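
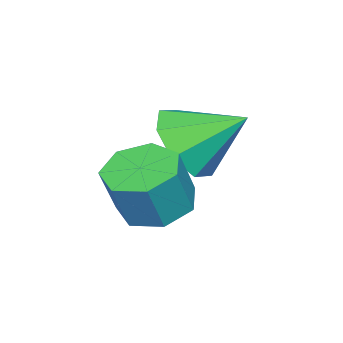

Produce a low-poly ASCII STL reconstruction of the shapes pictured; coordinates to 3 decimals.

solid 
facet normal 0.221 -0.792 -0.569
outer loop
vertex -3.121 1.456 -1.329
vertex -3.808 0.86 -0.766
vertex -3.877 1.47 -1.643
endloop
endfacet
facet normal 0.154 0.931 -0.330
outer loop
vertex -3.121 1.456 -1.329
vertex -3.877 1.47 -1.643
vertex -4.172 2.16 0.166
endloop
endfacet
facet normal 0.222 -0.792 -0.568
outer loop
vertex -3.877 1.47 -1.643
vertex -3.808 0.86 -0.766
vertex -4.593 1.126 -1.443
endloop
endfacet
facet normal -0.485 0.788 -0.380
outer loop
vertex -3.877 1.47 -1.643
vertex -4.593 1.126 -1.443
vertex -4.172 2.16 0.166
endloop
endfacet
facet normal 0.221 -0.793 -0.568
outer loop
vertex -4.593 1.126 -1.443
vertex -3.808 0.86 -0.766
vertex -4.85 0.627 -0.847
endloop
endfacet
facet normal -0.905 0.424 -0.035
outer loop
vertex -4.593 1.126 -1.443
vertex -4.85 0.627 -0.847
vertex -4.172 2.16 0.166
endloop
endfacet
facet normal 0.221 -0.792 -0.568
outer loop
vertex -4.85 0.627 -0.847
vertex -3.808 0.86 -0.766
vertex -4.496 0.264 -0.203
endloop
endfacet
facet normal -0.863 0.050 0.502
outer loop
vertex -4.85 0.627 -0.847
vertex -4.496 0.264 -0.203
vertex -4.172 2.16 0.166
endloop
endfacet
facet normal 0.222 -0.793 -0.568
outer loop
vertex -4.496 0.264 -0.203
vertex -3.808 0.86 -0.766
vertex -3.74 0.251 0.111
endloop
endfacet
facet normal -0.383 -0.113 0.917
outer loop
vertex -4.496 0.264 -0.203
vertex -3.74 0.251 0.111
vertex -4.172 2.16 0.166
endloop
endfacet
facet normal 0.221 -0.793 -0.568
outer loop
vertex -3.74 0.251 0.111
vertex -3.808 0.86 -0.766
vertex -3.024 0.594 -0.089
endloop
endfacet
facet normal 0.256 0.030 0.966
outer loop
vertex -3.74 0.251 0.111
vertex -3.024 0.594 -0.089
vertex -4.172 2.16 0.166
endloop
endfacet
facet normal 0.222 -0.793 -0.568
outer loop
vertex -3.024 0.594 -0.089
vertex -3.808 0.86 -0.766
vertex -2.767 1.093 -0.685
endloop
endfacet
facet normal 0.676 0.395 0.622
outer loop
vertex -3.024 0.594 -0.089
vertex -2.767 1.093 -0.685
vertex -4.172 2.16 0.166
endloop
endfacet
facet normal 0.222 -0.792 -0.568
outer loop
vertex -2.767 1.093 -0.685
vertex -3.808 0.86 -0.766
vertex -3.121 1.456 -1.329
endloop
endfacet
facet normal 0.635 0.768 0.084
outer loop
vertex -2.767 1.093 -0.685
vertex -3.121 1.456 -1.329
vertex -4.172 2.16 0.166
endloop
endfacet
facet normal -0.376 0.075 -0.923
outer loop
vertex -1.824 0.614 -2.392
vertex -2.629 0.822 -2.047
vertex -1.957 1.375 -2.276
endloop
endfacet
facet normal 0.911 0.213 -0.353
outer loop
vertex -1.824 0.614 -2.392
vertex -1.957 1.375 -2.276
vertex -1.306 0.51 -1.117
endloop
endfacet
facet normal 0.911 0.212 -0.354
outer loop
vertex -1.306 0.51 -1.117
vertex -1.957 1.375 -2.276
vertex -1.438 1.271 -1.001
endloop
endfacet
facet normal 0.375 -0.076 0.924
outer loop
vertex -1.306 0.51 -1.117
vertex -1.438 1.271 -1.001
vertex -2.111 0.718 -0.773
endloop
endfacet
facet normal -0.376 0.075 -0.924
outer loop
vertex -1.957 1.375 -2.276
vertex -2.629 0.822 -2.047
vertex -2.596 1.719 -1.988
endloop
endfacet
facet normal 0.435 0.895 -0.104
outer loop
vertex -1.957 1.375 -2.276
vertex -2.596 1.719 -1.988
vertex -1.438 1.271 -1.001
endloop
endfacet
facet normal 0.435 0.895 -0.104
outer loop
vertex -1.438 1.271 -1.001
vertex -2.596 1.719 -1.988
vertex -2.077 1.615 -0.713
endloop
endfacet
facet normal 0.375 -0.076 0.924
outer loop
vertex -1.438 1.271 -1.001
vertex -2.077 1.615 -0.713
vertex -2.111 0.718 -0.773
endloop
endfacet
facet normal -0.377 0.075 -0.923
outer loop
vertex -2.596 1.719 -1.988
vertex -2.629 0.822 -2.047
vertex -3.26 1.388 -1.744
endloop
endfacet
facet normal -0.368 0.903 0.223
outer loop
vertex -2.596 1.719 -1.988
vertex -3.26 1.388 -1.744
vertex -2.077 1.615 -0.713
endloop
endfacet
facet normal -0.368 0.903 0.224
outer loop
vertex -2.077 1.615 -0.713
vertex -3.26 1.388 -1.744
vertex -2.741 1.284 -0.47
endloop
endfacet
facet normal 0.376 -0.076 0.924
outer loop
vertex -2.077 1.615 -0.713
vertex -2.741 1.284 -0.47
vertex -2.111 0.718 -0.773
endloop
endfacet
facet normal -0.376 0.076 -0.924
outer loop
vertex -3.26 1.388 -1.744
vertex -2.629 0.822 -2.047
vertex -3.449 0.631 -1.729
endloop
endfacet
facet normal -0.894 0.231 0.383
outer loop
vertex -3.26 1.388 -1.744
vertex -3.449 0.631 -1.729
vertex -2.741 1.284 -0.47
endloop
endfacet
facet normal -0.894 0.231 0.383
outer loop
vertex -2.741 1.284 -0.47
vertex -3.449 0.631 -1.729
vertex -2.93 0.527 -0.455
endloop
endfacet
facet normal 0.376 -0.076 0.923
outer loop
vertex -2.741 1.284 -0.47
vertex -2.93 0.527 -0.455
vertex -2.111 0.718 -0.773
endloop
endfacet
facet normal -0.376 0.076 -0.923
outer loop
vertex -3.449 0.631 -1.729
vertex -2.629 0.822 -2.047
vertex -3.021 0.017 -1.954
endloop
endfacet
facet normal -0.747 -0.614 0.254
outer loop
vertex -3.449 0.631 -1.729
vertex -3.021 0.017 -1.954
vertex -2.93 0.527 -0.455
endloop
endfacet
facet normal -0.747 -0.614 0.254
outer loop
vertex -2.93 0.527 -0.455
vertex -3.021 0.017 -1.954
vertex -2.502 -0.087 -0.679
endloop
endfacet
facet normal 0.376 -0.075 0.924
outer loop
vertex -2.93 0.527 -0.455
vertex -2.502 -0.087 -0.679
vertex -2.111 0.718 -0.773
endloop
endfacet
facet normal -0.376 0.076 -0.923
outer loop
vertex -3.021 0.017 -1.954
vertex -2.629 0.822 -2.047
vertex -2.298 0.01 -2.249
endloop
endfacet
facet normal -0.037 -0.997 -0.066
outer loop
vertex -3.021 0.017 -1.954
vertex -2.298 0.01 -2.249
vertex -2.502 -0.087 -0.679
endloop
endfacet
facet normal -0.037 -0.997 -0.066
outer loop
vertex -2.502 -0.087 -0.679
vertex -2.298 0.01 -2.249
vertex -1.779 -0.094 -0.974
endloop
endfacet
facet normal 0.376 -0.075 0.924
outer loop
vertex -2.502 -0.087 -0.679
vertex -1.779 -0.094 -0.974
vertex -2.111 0.718 -0.773
endloop
endfacet
facet normal -0.376 0.076 -0.923
outer loop
vertex -2.298 0.01 -2.249
vertex -2.629 0.822 -2.047
vertex -1.824 0.614 -2.392
endloop
endfacet
facet normal 0.700 -0.629 -0.336
outer loop
vertex -2.298 0.01 -2.249
vertex -1.824 0.614 -2.392
vertex -1.779 -0.094 -0.974
endloop
endfacet
facet normal 0.701 -0.629 -0.336
outer loop
vertex -1.779 -0.094 -0.974
vertex -1.824 0.614 -2.392
vertex -1.306 0.51 -1.117
endloop
endfacet
facet normal 0.375 -0.075 0.924
outer loop
vertex -1.779 -0.094 -0.974
vertex -1.306 0.51 -1.117
vertex -2.111 0.718 -0.773
endloop
endfacet

endsolid


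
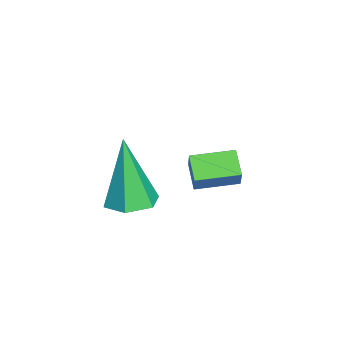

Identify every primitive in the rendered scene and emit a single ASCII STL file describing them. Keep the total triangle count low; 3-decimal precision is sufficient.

solid 
facet normal -0.523 -0.072 -0.849
outer loop
vertex -3.648 -1.979 -1.693
vertex -3.969 -0.743 -1.6
vertex -2.931 -1.758 -2.153
endloop
endfacet
facet normal 0.251 -0.965 -0.072
outer loop
vertex -2.491 -1.697 -1.44
vertex -3.648 -1.979 -1.693
vertex -2.931 -1.758 -2.153
endloop
endfacet
facet normal -0.523 -0.072 -0.849
outer loop
vertex -2.931 -1.758 -2.153
vertex -3.969 -0.743 -1.6
vertex -3.252 -0.522 -2.06
endloop
endfacet
facet normal 0.814 0.251 -0.524
outer loop
vertex -3.252 -0.522 -2.06
vertex -2.491 -1.697 -1.44
vertex -2.931 -1.758 -2.153
endloop
endfacet
facet normal -0.814 -0.251 0.524
outer loop
vertex -3.648 -1.979 -1.693
vertex -3.529 -0.682 -0.887
vertex -3.969 -0.743 -1.6
endloop
endfacet
facet normal 0.251 -0.965 -0.072
outer loop
vertex -3.208 -1.918 -0.98
vertex -3.648 -1.979 -1.693
vertex -2.491 -1.697 -1.44
endloop
endfacet
facet normal -0.814 -0.251 0.524
outer loop
vertex -3.208 -1.918 -0.98
vertex -3.529 -0.682 -0.887
vertex -3.648 -1.979 -1.693
endloop
endfacet
facet normal -0.251 0.965 0.072
outer loop
vertex -3.969 -0.743 -1.6
vertex -3.529 -0.682 -0.887
vertex -3.252 -0.522 -2.06
endloop
endfacet
facet normal 0.814 0.251 -0.524
outer loop
vertex -2.812 -0.461 -1.347
vertex -2.491 -1.697 -1.44
vertex -3.252 -0.522 -2.06
endloop
endfacet
facet normal -0.251 0.965 0.072
outer loop
vertex -3.252 -0.522 -2.06
vertex -3.529 -0.682 -0.887
vertex -2.812 -0.461 -1.347
endloop
endfacet
facet normal 0.523 0.072 0.849
outer loop
vertex -2.812 -0.461 -1.347
vertex -3.208 -1.918 -0.98
vertex -2.491 -1.697 -1.44
endloop
endfacet
facet normal 0.523 0.072 0.849
outer loop
vertex -3.529 -0.682 -0.887
vertex -3.208 -1.918 -0.98
vertex -2.812 -0.461 -1.347
endloop
endfacet
facet normal 0.192 0.112 -0.975
outer loop
vertex 0.083 -2.508 -0.544
vertex -0.322 -3.109 -0.693
vertex -0.642 -2.441 -0.679
endloop
endfacet
facet normal 0.010 0.917 0.399
outer loop
vertex 0.083 -2.508 -0.544
vertex -0.642 -2.441 -0.679
vertex -0.738 -3.351 1.413
endloop
endfacet
facet normal 0.192 0.112 -0.975
outer loop
vertex -0.642 -2.441 -0.679
vertex -0.322 -3.109 -0.693
vertex -1.047 -3.043 -0.828
endloop
endfacet
facet normal -0.836 0.516 0.186
outer loop
vertex -0.642 -2.441 -0.679
vertex -1.047 -3.043 -0.828
vertex -0.738 -3.351 1.413
endloop
endfacet
facet normal 0.192 0.112 -0.975
outer loop
vertex -1.047 -3.043 -0.828
vertex -0.322 -3.109 -0.693
vertex -0.727 -3.71 -0.842
endloop
endfacet
facet normal -0.899 -0.433 0.065
outer loop
vertex -1.047 -3.043 -0.828
vertex -0.727 -3.71 -0.842
vertex -0.738 -3.351 1.413
endloop
endfacet
facet normal 0.192 0.112 -0.975
outer loop
vertex -0.727 -3.71 -0.842
vertex -0.322 -3.109 -0.693
vertex -0.003 -3.776 -0.707
endloop
endfacet
facet normal -0.118 -0.981 0.156
outer loop
vertex -0.727 -3.71 -0.842
vertex -0.003 -3.776 -0.707
vertex -0.738 -3.351 1.413
endloop
endfacet
facet normal 0.193 0.113 -0.975
outer loop
vertex -0.003 -3.776 -0.707
vertex -0.322 -3.109 -0.693
vertex 0.402 -3.175 -0.557
endloop
endfacet
facet normal 0.726 -0.581 0.368
outer loop
vertex -0.003 -3.776 -0.707
vertex 0.402 -3.175 -0.557
vertex -0.738 -3.351 1.413
endloop
endfacet
facet normal 0.193 0.111 -0.975
outer loop
vertex 0.402 -3.175 -0.557
vertex -0.322 -3.109 -0.693
vertex 0.083 -2.508 -0.544
endloop
endfacet
facet normal 0.790 0.368 0.490
outer loop
vertex 0.402 -3.175 -0.557
vertex 0.083 -2.508 -0.544
vertex -0.738 -3.351 1.413
endloop
endfacet

endsolid


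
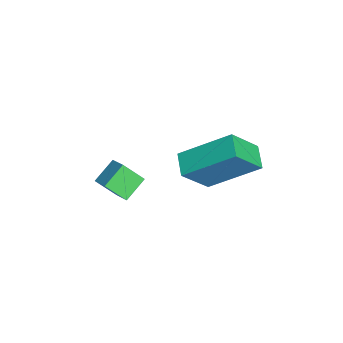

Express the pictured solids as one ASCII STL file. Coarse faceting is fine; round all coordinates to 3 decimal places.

solid 
facet normal -0.939 -0.128 0.319
outer loop
vertex -0.335 2.445 2.023
vertex -0.862 3.344 0.835
vertex -0.521 0.675 0.765
endloop
endfacet
facet normal 0.333 -0.569 0.752
outer loop
vertex 0.362 0.796 0.465
vertex -0.335 2.445 2.023
vertex -0.521 0.675 0.765
endloop
endfacet
facet normal -0.939 -0.128 0.319
outer loop
vertex -0.521 0.675 0.765
vertex -0.862 3.344 0.835
vertex -1.048 1.574 -0.423
endloop
endfacet
facet normal -0.085 -0.812 -0.577
outer loop
vertex -1.048 1.574 -0.423
vertex 0.362 0.796 0.465
vertex -0.521 0.675 0.765
endloop
endfacet
facet normal 0.085 0.812 0.577
outer loop
vertex -0.335 2.445 2.023
vertex 0.021 3.465 0.535
vertex -0.862 3.344 0.835
endloop
endfacet
facet normal 0.333 -0.569 0.752
outer loop
vertex 0.548 2.566 1.723
vertex -0.335 2.445 2.023
vertex 0.362 0.796 0.465
endloop
endfacet
facet normal 0.085 0.812 0.577
outer loop
vertex 0.548 2.566 1.723
vertex 0.021 3.465 0.535
vertex -0.335 2.445 2.023
endloop
endfacet
facet normal -0.333 0.569 -0.752
outer loop
vertex -0.862 3.344 0.835
vertex 0.021 3.465 0.535
vertex -1.048 1.574 -0.423
endloop
endfacet
facet normal -0.085 -0.812 -0.577
outer loop
vertex -0.165 1.695 -0.723
vertex 0.362 0.796 0.465
vertex -1.048 1.574 -0.423
endloop
endfacet
facet normal -0.333 0.569 -0.752
outer loop
vertex -1.048 1.574 -0.423
vertex 0.021 3.465 0.535
vertex -0.165 1.695 -0.723
endloop
endfacet
facet normal 0.939 0.128 -0.319
outer loop
vertex -0.165 1.695 -0.723
vertex 0.548 2.566 1.723
vertex 0.362 0.796 0.465
endloop
endfacet
facet normal 0.939 0.128 -0.319
outer loop
vertex 0.021 3.465 0.535
vertex 0.548 2.566 1.723
vertex -0.165 1.695 -0.723
endloop
endfacet
facet normal -0.772 -0.404 -0.490
outer loop
vertex -3.218 -1.595 -2.365
vertex -3.136 -0.847 -3.112
vertex -2.55 -2.212 -2.909
endloop
endfacet
facet normal -0.079 -0.706 0.704
outer loop
vertex -1.824 -1.833 -2.448
vertex -3.218 -1.595 -2.365
vertex -2.55 -2.212 -2.909
endloop
endfacet
facet normal -0.773 -0.404 -0.489
outer loop
vertex -2.55 -2.212 -2.909
vertex -3.136 -0.847 -3.112
vertex -2.468 -1.465 -3.656
endloop
endfacet
facet normal 0.630 -0.583 -0.513
outer loop
vertex -2.468 -1.465 -3.656
vertex -1.824 -1.833 -2.448
vertex -2.55 -2.212 -2.909
endloop
endfacet
facet normal -0.630 0.582 0.514
outer loop
vertex -3.218 -1.595 -2.365
vertex -2.41 -0.468 -2.651
vertex -3.136 -0.847 -3.112
endloop
endfacet
facet normal -0.078 -0.705 0.705
outer loop
vertex -2.492 -1.215 -1.904
vertex -3.218 -1.595 -2.365
vertex -1.824 -1.833 -2.448
endloop
endfacet
facet normal -0.631 0.582 0.513
outer loop
vertex -2.492 -1.215 -1.904
vertex -2.41 -0.468 -2.651
vertex -3.218 -1.595 -2.365
endloop
endfacet
facet normal 0.079 0.705 -0.704
outer loop
vertex -3.136 -0.847 -3.112
vertex -2.41 -0.468 -2.651
vertex -2.468 -1.465 -3.656
endloop
endfacet
facet normal 0.631 -0.582 -0.513
outer loop
vertex -1.742 -1.085 -3.195
vertex -1.824 -1.833 -2.448
vertex -2.468 -1.465 -3.656
endloop
endfacet
facet normal 0.078 0.706 -0.704
outer loop
vertex -2.468 -1.465 -3.656
vertex -2.41 -0.468 -2.651
vertex -1.742 -1.085 -3.195
endloop
endfacet
facet normal 0.773 0.404 0.490
outer loop
vertex -1.742 -1.085 -3.195
vertex -2.492 -1.215 -1.904
vertex -1.824 -1.833 -2.448
endloop
endfacet
facet normal 0.772 0.405 0.489
outer loop
vertex -2.41 -0.468 -2.651
vertex -2.492 -1.215 -1.904
vertex -1.742 -1.085 -3.195
endloop
endfacet

endsolid


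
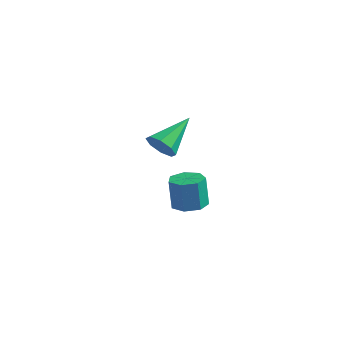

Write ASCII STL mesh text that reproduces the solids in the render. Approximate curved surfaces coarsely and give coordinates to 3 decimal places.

solid 
facet normal 0.166 -0.093 -0.982
outer loop
vertex 2.866 0.667 -3.11
vertex 2.142 0.971 -3.261
vertex 2.839 1.357 -3.18
endloop
endfacet
facet normal 0.985 0.055 0.161
outer loop
vertex 2.866 0.667 -3.11
vertex 2.839 1.357 -3.18
vertex 2.622 0.805 -1.667
endloop
endfacet
facet normal 0.985 0.056 0.162
outer loop
vertex 2.622 0.805 -1.667
vertex 2.839 1.357 -3.18
vertex 2.594 1.495 -1.737
endloop
endfacet
facet normal -0.167 0.093 0.982
outer loop
vertex 2.622 0.805 -1.667
vertex 2.594 1.495 -1.737
vertex 1.898 1.109 -1.819
endloop
endfacet
facet normal 0.166 -0.094 -0.982
outer loop
vertex 2.839 1.357 -3.18
vertex 2.142 0.971 -3.261
vertex 2.286 1.756 -3.312
endloop
endfacet
facet normal 0.582 0.813 0.021
outer loop
vertex 2.839 1.357 -3.18
vertex 2.286 1.756 -3.312
vertex 2.594 1.495 -1.737
endloop
endfacet
facet normal 0.582 0.813 0.021
outer loop
vertex 2.594 1.495 -1.737
vertex 2.286 1.756 -3.312
vertex 2.042 1.894 -1.869
endloop
endfacet
facet normal -0.167 0.093 0.981
outer loop
vertex 2.594 1.495 -1.737
vertex 2.042 1.894 -1.869
vertex 1.898 1.109 -1.819
endloop
endfacet
facet normal 0.167 -0.094 -0.981
outer loop
vertex 2.286 1.756 -3.312
vertex 2.142 0.971 -3.261
vertex 1.626 1.565 -3.406
endloop
endfacet
facet normal -0.258 0.957 -0.135
outer loop
vertex 2.286 1.756 -3.312
vertex 1.626 1.565 -3.406
vertex 2.042 1.894 -1.869
endloop
endfacet
facet normal -0.257 0.957 -0.135
outer loop
vertex 2.042 1.894 -1.869
vertex 1.626 1.565 -3.406
vertex 1.381 1.703 -1.963
endloop
endfacet
facet normal -0.166 0.093 0.982
outer loop
vertex 2.042 1.894 -1.869
vertex 1.381 1.703 -1.963
vertex 1.898 1.109 -1.819
endloop
endfacet
facet normal 0.167 -0.094 -0.981
outer loop
vertex 1.626 1.565 -3.406
vertex 2.142 0.971 -3.261
vertex 1.354 0.926 -3.391
endloop
endfacet
facet normal -0.905 0.381 -0.190
outer loop
vertex 1.626 1.565 -3.406
vertex 1.354 0.926 -3.391
vertex 1.381 1.703 -1.963
endloop
endfacet
facet normal -0.905 0.381 -0.190
outer loop
vertex 1.381 1.703 -1.963
vertex 1.354 0.926 -3.391
vertex 1.109 1.064 -1.948
endloop
endfacet
facet normal -0.166 0.094 0.982
outer loop
vertex 1.381 1.703 -1.963
vertex 1.109 1.064 -1.948
vertex 1.898 1.109 -1.819
endloop
endfacet
facet normal 0.167 -0.094 -0.981
outer loop
vertex 1.354 0.926 -3.391
vertex 2.142 0.971 -3.261
vertex 1.676 0.321 -3.278
endloop
endfacet
facet normal -0.870 -0.482 -0.102
outer loop
vertex 1.354 0.926 -3.391
vertex 1.676 0.321 -3.278
vertex 1.109 1.064 -1.948
endloop
endfacet
facet normal -0.870 -0.482 -0.102
outer loop
vertex 1.109 1.064 -1.948
vertex 1.676 0.321 -3.278
vertex 1.431 0.459 -1.835
endloop
endfacet
facet normal -0.166 0.095 0.982
outer loop
vertex 1.109 1.064 -1.948
vertex 1.431 0.459 -1.835
vertex 1.898 1.109 -1.819
endloop
endfacet
facet normal 0.166 -0.094 -0.982
outer loop
vertex 1.676 0.321 -3.278
vertex 2.142 0.971 -3.261
vertex 2.349 0.206 -3.153
endloop
endfacet
facet normal -0.180 -0.982 0.063
outer loop
vertex 1.676 0.321 -3.278
vertex 2.349 0.206 -3.153
vertex 1.431 0.459 -1.835
endloop
endfacet
facet normal -0.180 -0.982 0.063
outer loop
vertex 1.431 0.459 -1.835
vertex 2.349 0.206 -3.153
vertex 2.104 0.344 -1.71
endloop
endfacet
facet normal -0.166 0.095 0.982
outer loop
vertex 1.431 0.459 -1.835
vertex 2.104 0.344 -1.71
vertex 1.898 1.109 -1.819
endloop
endfacet
facet normal 0.165 -0.094 -0.982
outer loop
vertex 2.349 0.206 -3.153
vertex 2.142 0.971 -3.261
vertex 2.866 0.667 -3.11
endloop
endfacet
facet normal 0.646 -0.742 0.181
outer loop
vertex 2.349 0.206 -3.153
vertex 2.866 0.667 -3.11
vertex 2.104 0.344 -1.71
endloop
endfacet
facet normal 0.646 -0.742 0.180
outer loop
vertex 2.104 0.344 -1.71
vertex 2.866 0.667 -3.11
vertex 2.622 0.805 -1.667
endloop
endfacet
facet normal -0.166 0.095 0.982
outer loop
vertex 2.104 0.344 -1.71
vertex 2.622 0.805 -1.667
vertex 1.898 1.109 -1.819
endloop
endfacet
facet normal -0.135 -0.883 -0.450
outer loop
vertex 3.179 -2.777 3.101
vertex 2.962 -2.434 2.494
vertex 3.603 -2.666 2.756
endloop
endfacet
facet normal 0.644 -0.105 0.758
outer loop
vertex 3.179 -2.777 3.101
vertex 3.603 -2.666 2.756
vertex 3.218 -0.766 3.346
endloop
endfacet
facet normal -0.135 -0.883 -0.450
outer loop
vertex 3.603 -2.666 2.756
vertex 2.962 -2.434 2.494
vertex 3.653 -2.419 2.257
endloop
endfacet
facet normal 0.975 0.145 0.169
outer loop
vertex 3.603 -2.666 2.756
vertex 3.653 -2.419 2.257
vertex 3.218 -0.766 3.346
endloop
endfacet
facet normal -0.135 -0.883 -0.450
outer loop
vertex 3.653 -2.419 2.257
vertex 2.962 -2.434 2.494
vertex 3.298 -2.181 1.897
endloop
endfacet
facet normal 0.762 0.484 -0.431
outer loop
vertex 3.653 -2.419 2.257
vertex 3.298 -2.181 1.897
vertex 3.218 -0.766 3.346
endloop
endfacet
facet normal -0.136 -0.882 -0.450
outer loop
vertex 3.298 -2.181 1.897
vertex 2.962 -2.434 2.494
vertex 2.746 -2.091 1.887
endloop
endfacet
facet normal 0.129 0.713 -0.689
outer loop
vertex 3.298 -2.181 1.897
vertex 2.746 -2.091 1.887
vertex 3.218 -0.766 3.346
endloop
endfacet
facet normal -0.136 -0.882 -0.450
outer loop
vertex 2.746 -2.091 1.887
vertex 2.962 -2.434 2.494
vertex 2.321 -2.202 2.233
endloop
endfacet
facet normal -0.553 0.698 -0.455
outer loop
vertex 2.746 -2.091 1.887
vertex 2.321 -2.202 2.233
vertex 3.218 -0.766 3.346
endloop
endfacet
facet normal -0.136 -0.882 -0.450
outer loop
vertex 2.321 -2.202 2.233
vertex 2.962 -2.434 2.494
vertex 2.272 -2.449 2.732
endloop
endfacet
facet normal -0.884 0.448 0.135
outer loop
vertex 2.321 -2.202 2.233
vertex 2.272 -2.449 2.732
vertex 3.218 -0.766 3.346
endloop
endfacet
facet normal -0.136 -0.882 -0.450
outer loop
vertex 2.272 -2.449 2.732
vertex 2.962 -2.434 2.494
vertex 2.627 -2.687 3.091
endloop
endfacet
facet normal -0.670 0.109 0.734
outer loop
vertex 2.272 -2.449 2.732
vertex 2.627 -2.687 3.091
vertex 3.218 -0.766 3.346
endloop
endfacet
facet normal -0.136 -0.883 -0.450
outer loop
vertex 2.627 -2.687 3.091
vertex 2.962 -2.434 2.494
vertex 3.179 -2.777 3.101
endloop
endfacet
facet normal -0.038 -0.120 0.992
outer loop
vertex 2.627 -2.687 3.091
vertex 3.179 -2.777 3.101
vertex 3.218 -0.766 3.346
endloop
endfacet

endsolid


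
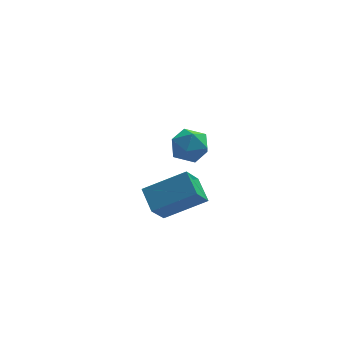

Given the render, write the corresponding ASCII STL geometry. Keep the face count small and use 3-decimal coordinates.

solid 
facet normal -0.732 0.539 0.416
outer loop
vertex -1.427 2.271 -0.703
vertex -1.515 1.572 0.049
vertex -0.868 2.367 0.157
endloop
endfacet
facet normal -0.272 0.960 0.069
outer loop
vertex -1.427 2.271 -0.703
vertex -0.868 2.367 0.157
vertex -0.438 2.555 -0.761
endloop
endfacet
facet normal -0.251 0.750 -0.612
outer loop
vertex -1.427 2.271 -0.703
vertex -0.438 2.555 -0.761
vertex -0.82 1.876 -1.436
endloop
endfacet
facet normal -0.699 0.200 -0.687
outer loop
vertex -1.427 2.271 -0.703
vertex -0.82 1.876 -1.436
vertex -1.485 1.269 -0.936
endloop
endfacet
facet normal -0.996 0.070 -0.052
outer loop
vertex -1.427 2.271 -0.703
vertex -1.485 1.269 -0.936
vertex -1.515 1.572 0.049
endloop
endfacet
facet normal 0.376 0.857 0.352
outer loop
vertex -0.438 2.555 -0.761
vertex -0.868 2.367 0.157
vertex 0.085 2.031 -0.044
endloop
endfacet
facet normal -0.369 0.177 0.912
outer loop
vertex -0.868 2.367 0.157
vertex -1.515 1.572 0.049
vertex -0.58 1.424 0.456
endloop
endfacet
facet normal -0.797 -0.583 0.155
outer loop
vertex -1.515 1.572 0.049
vertex -1.485 1.269 -0.936
vertex -0.962 0.745 -0.219
endloop
endfacet
facet normal -0.316 -0.373 -0.873
outer loop
vertex -1.485 1.269 -0.936
vertex -0.82 1.876 -1.436
vertex -0.532 0.933 -1.137
endloop
endfacet
facet normal 0.409 0.517 -0.752
outer loop
vertex -0.82 1.876 -1.436
vertex -0.438 2.555 -0.761
vertex 0.115 1.728 -1.029
endloop
endfacet
facet normal 0.699 -0.200 0.687
outer loop
vertex 0.027 1.029 -0.277
vertex 0.085 2.031 -0.044
vertex -0.58 1.424 0.456
endloop
endfacet
facet normal 0.251 -0.750 0.612
outer loop
vertex 0.027 1.029 -0.277
vertex -0.58 1.424 0.456
vertex -0.962 0.745 -0.219
endloop
endfacet
facet normal 0.272 -0.960 -0.069
outer loop
vertex 0.027 1.029 -0.277
vertex -0.962 0.745 -0.219
vertex -0.532 0.933 -1.137
endloop
endfacet
facet normal 0.732 -0.539 -0.416
outer loop
vertex 0.027 1.029 -0.277
vertex -0.532 0.933 -1.137
vertex 0.115 1.728 -1.029
endloop
endfacet
facet normal 0.996 -0.070 0.052
outer loop
vertex 0.027 1.029 -0.277
vertex 0.115 1.728 -1.029
vertex 0.085 2.031 -0.044
endloop
endfacet
facet normal 0.316 0.373 0.873
outer loop
vertex -0.58 1.424 0.456
vertex 0.085 2.031 -0.044
vertex -0.868 2.367 0.157
endloop
endfacet
facet normal -0.409 -0.517 0.752
outer loop
vertex -0.962 0.745 -0.219
vertex -0.58 1.424 0.456
vertex -1.515 1.572 0.049
endloop
endfacet
facet normal -0.376 -0.857 -0.352
outer loop
vertex -0.532 0.933 -1.137
vertex -0.962 0.745 -0.219
vertex -1.485 1.269 -0.936
endloop
endfacet
facet normal 0.369 -0.177 -0.912
outer loop
vertex 0.115 1.728 -1.029
vertex -0.532 0.933 -1.137
vertex -0.82 1.876 -1.436
endloop
endfacet
facet normal 0.797 0.583 -0.155
outer loop
vertex 0.085 2.031 -0.044
vertex 0.115 1.728 -1.029
vertex -0.438 2.555 -0.761
endloop
endfacet
facet normal -0.885 0.011 -0.466
outer loop
vertex -3.326 -3.626 0.698
vertex -2.737 -2.847 -0.4
vertex -3.016 -4.728 0.083
endloop
endfacet
facet normal -0.401 -0.530 0.747
outer loop
vertex -1.123 -4.753 1.08
vertex -3.326 -3.626 0.698
vertex -3.016 -4.728 0.083
endloop
endfacet
facet normal -0.885 0.012 -0.466
outer loop
vertex -3.016 -4.728 0.083
vertex -2.737 -2.847 -0.4
vertex -2.427 -3.949 -1.016
endloop
endfacet
facet normal 0.238 -0.848 -0.473
outer loop
vertex -2.427 -3.949 -1.016
vertex -1.123 -4.753 1.08
vertex -3.016 -4.728 0.083
endloop
endfacet
facet normal -0.238 0.848 0.474
outer loop
vertex -3.326 -3.626 0.698
vertex -0.844 -2.872 0.597
vertex -2.737 -2.847 -0.4
endloop
endfacet
facet normal -0.401 -0.530 0.747
outer loop
vertex -1.433 -3.651 1.696
vertex -3.326 -3.626 0.698
vertex -1.123 -4.753 1.08
endloop
endfacet
facet normal -0.238 0.848 0.473
outer loop
vertex -1.433 -3.651 1.696
vertex -0.844 -2.872 0.597
vertex -3.326 -3.626 0.698
endloop
endfacet
facet normal 0.401 0.530 -0.747
outer loop
vertex -2.737 -2.847 -0.4
vertex -0.844 -2.872 0.597
vertex -2.427 -3.949 -1.016
endloop
endfacet
facet normal 0.238 -0.848 -0.474
outer loop
vertex -0.534 -3.974 -0.018
vertex -1.123 -4.753 1.08
vertex -2.427 -3.949 -1.016
endloop
endfacet
facet normal 0.401 0.530 -0.747
outer loop
vertex -2.427 -3.949 -1.016
vertex -0.844 -2.872 0.597
vertex -0.534 -3.974 -0.018
endloop
endfacet
facet normal 0.885 -0.012 0.466
outer loop
vertex -0.534 -3.974 -0.018
vertex -1.433 -3.651 1.696
vertex -1.123 -4.753 1.08
endloop
endfacet
facet normal 0.885 -0.011 0.466
outer loop
vertex -0.844 -2.872 0.597
vertex -1.433 -3.651 1.696
vertex -0.534 -3.974 -0.018
endloop
endfacet

endsolid


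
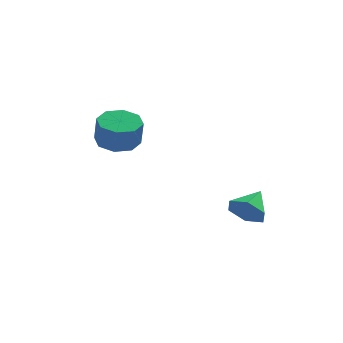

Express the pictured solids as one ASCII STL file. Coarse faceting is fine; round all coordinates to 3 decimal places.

solid 
facet normal -0.477 -0.771 -0.421
outer loop
vertex 3.71 -1.441 -3.356
vertex 3.187 -1.359 -2.913
vertex 3.182 -1.026 -3.518
endloop
endfacet
facet normal 0.612 0.562 -0.557
outer loop
vertex 3.71 -1.441 -3.356
vertex 3.182 -1.026 -3.518
vertex 3.693 -0.541 -2.467
endloop
endfacet
facet normal -0.477 -0.772 -0.421
outer loop
vertex 3.182 -1.026 -3.518
vertex 3.187 -1.359 -2.913
vertex 2.66 -0.945 -3.075
endloop
endfacet
facet normal -0.155 0.924 -0.351
outer loop
vertex 3.182 -1.026 -3.518
vertex 2.66 -0.945 -3.075
vertex 3.693 -0.541 -2.467
endloop
endfacet
facet normal -0.477 -0.772 -0.420
outer loop
vertex 2.66 -0.945 -3.075
vertex 3.187 -1.359 -2.913
vertex 2.664 -1.277 -2.47
endloop
endfacet
facet normal -0.531 0.741 0.410
outer loop
vertex 2.66 -0.945 -3.075
vertex 2.664 -1.277 -2.47
vertex 3.693 -0.541 -2.467
endloop
endfacet
facet normal -0.477 -0.771 -0.421
outer loop
vertex 2.664 -1.277 -2.47
vertex 3.187 -1.359 -2.913
vertex 3.192 -1.692 -2.308
endloop
endfacet
facet normal -0.143 0.196 0.970
outer loop
vertex 2.664 -1.277 -2.47
vertex 3.192 -1.692 -2.308
vertex 3.693 -0.541 -2.467
endloop
endfacet
facet normal -0.476 -0.772 -0.421
outer loop
vertex 3.192 -1.692 -2.308
vertex 3.187 -1.359 -2.913
vertex 3.715 -1.773 -2.751
endloop
endfacet
facet normal 0.622 -0.165 0.765
outer loop
vertex 3.192 -1.692 -2.308
vertex 3.715 -1.773 -2.751
vertex 3.693 -0.541 -2.467
endloop
endfacet
facet normal -0.477 -0.772 -0.420
outer loop
vertex 3.715 -1.773 -2.751
vertex 3.187 -1.359 -2.913
vertex 3.71 -1.441 -3.356
endloop
endfacet
facet normal 1.000 0.018 0.001
outer loop
vertex 3.715 -1.773 -2.751
vertex 3.71 -1.441 -3.356
vertex 3.693 -0.541 -2.467
endloop
endfacet
facet normal -0.084 0.198 -0.977
outer loop
vertex -0.302 2.221 -2.006
vertex -0.762 2.83 -1.843
vertex 0.006 2.727 -1.93
endloop
endfacet
facet normal 0.853 -0.493 -0.172
outer loop
vertex -0.302 2.221 -2.006
vertex 0.006 2.727 -1.93
vertex -0.218 2.021 -1.019
endloop
endfacet
facet normal 0.853 -0.493 -0.172
outer loop
vertex -0.218 2.021 -1.019
vertex 0.006 2.727 -1.93
vertex 0.09 2.527 -0.943
endloop
endfacet
facet normal 0.083 -0.197 0.977
outer loop
vertex -0.218 2.021 -1.019
vertex 0.09 2.527 -0.943
vertex -0.678 2.63 -0.857
endloop
endfacet
facet normal -0.084 0.198 -0.977
outer loop
vertex 0.006 2.727 -1.93
vertex -0.762 2.83 -1.843
vertex -0.135 3.293 -1.803
endloop
endfacet
facet normal 0.968 0.248 -0.032
outer loop
vertex 0.006 2.727 -1.93
vertex -0.135 3.293 -1.803
vertex 0.09 2.527 -0.943
endloop
endfacet
facet normal 0.968 0.248 -0.032
outer loop
vertex 0.09 2.527 -0.943
vertex -0.135 3.293 -1.803
vertex -0.051 3.093 -0.816
endloop
endfacet
facet normal 0.083 -0.199 0.977
outer loop
vertex 0.09 2.527 -0.943
vertex -0.051 3.093 -0.816
vertex -0.678 2.63 -0.857
endloop
endfacet
facet normal -0.083 0.197 -0.977
outer loop
vertex -0.135 3.293 -1.803
vertex -0.762 2.83 -1.843
vertex -0.644 3.588 -1.7
endloop
endfacet
facet normal 0.517 0.847 0.128
outer loop
vertex -0.135 3.293 -1.803
vertex -0.644 3.588 -1.7
vertex -0.051 3.093 -0.816
endloop
endfacet
facet normal 0.517 0.847 0.128
outer loop
vertex -0.051 3.093 -0.816
vertex -0.644 3.588 -1.7
vertex -0.56 3.388 -0.713
endloop
endfacet
facet normal 0.083 -0.198 0.977
outer loop
vertex -0.051 3.093 -0.816
vertex -0.56 3.388 -0.713
vertex -0.678 2.63 -0.857
endloop
endfacet
facet normal -0.083 0.197 -0.977
outer loop
vertex -0.644 3.588 -1.7
vertex -0.762 2.83 -1.843
vertex -1.222 3.439 -1.681
endloop
endfacet
facet normal -0.237 0.948 0.212
outer loop
vertex -0.644 3.588 -1.7
vertex -1.222 3.439 -1.681
vertex -0.56 3.388 -0.713
endloop
endfacet
facet normal -0.237 0.948 0.212
outer loop
vertex -0.56 3.388 -0.713
vertex -1.222 3.439 -1.681
vertex -1.138 3.239 -0.694
endloop
endfacet
facet normal 0.083 -0.198 0.977
outer loop
vertex -0.56 3.388 -0.713
vertex -1.138 3.239 -0.694
vertex -0.678 2.63 -0.857
endloop
endfacet
facet normal -0.083 0.197 -0.977
outer loop
vertex -1.222 3.439 -1.681
vertex -0.762 2.83 -1.843
vertex -1.53 2.933 -1.757
endloop
endfacet
facet normal -0.853 0.493 0.172
outer loop
vertex -1.222 3.439 -1.681
vertex -1.53 2.933 -1.757
vertex -1.138 3.239 -0.694
endloop
endfacet
facet normal -0.853 0.493 0.172
outer loop
vertex -1.138 3.239 -0.694
vertex -1.53 2.933 -1.757
vertex -1.446 2.733 -0.77
endloop
endfacet
facet normal 0.084 -0.198 0.977
outer loop
vertex -1.138 3.239 -0.694
vertex -1.446 2.733 -0.77
vertex -0.678 2.63 -0.857
endloop
endfacet
facet normal -0.083 0.199 -0.977
outer loop
vertex -1.53 2.933 -1.757
vertex -0.762 2.83 -1.843
vertex -1.389 2.367 -1.884
endloop
endfacet
facet normal -0.968 -0.248 0.032
outer loop
vertex -1.53 2.933 -1.757
vertex -1.389 2.367 -1.884
vertex -1.446 2.733 -0.77
endloop
endfacet
facet normal -0.968 -0.248 0.032
outer loop
vertex -1.446 2.733 -0.77
vertex -1.389 2.367 -1.884
vertex -1.305 2.167 -0.897
endloop
endfacet
facet normal 0.084 -0.198 0.977
outer loop
vertex -1.446 2.733 -0.77
vertex -1.305 2.167 -0.897
vertex -0.678 2.63 -0.857
endloop
endfacet
facet normal -0.083 0.198 -0.977
outer loop
vertex -1.389 2.367 -1.884
vertex -0.762 2.83 -1.843
vertex -0.88 2.072 -1.987
endloop
endfacet
facet normal -0.517 -0.847 -0.128
outer loop
vertex -1.389 2.367 -1.884
vertex -0.88 2.072 -1.987
vertex -1.305 2.167 -0.897
endloop
endfacet
facet normal -0.517 -0.847 -0.128
outer loop
vertex -1.305 2.167 -0.897
vertex -0.88 2.072 -1.987
vertex -0.796 1.872 -1.0
endloop
endfacet
facet normal 0.083 -0.197 0.977
outer loop
vertex -1.305 2.167 -0.897
vertex -0.796 1.872 -1.0
vertex -0.678 2.63 -0.857
endloop
endfacet
facet normal -0.083 0.198 -0.977
outer loop
vertex -0.88 2.072 -1.987
vertex -0.762 2.83 -1.843
vertex -0.302 2.221 -2.006
endloop
endfacet
facet normal 0.237 -0.948 -0.212
outer loop
vertex -0.88 2.072 -1.987
vertex -0.302 2.221 -2.006
vertex -0.796 1.872 -1.0
endloop
endfacet
facet normal 0.237 -0.948 -0.212
outer loop
vertex -0.796 1.872 -1.0
vertex -0.302 2.221 -2.006
vertex -0.218 2.021 -1.019
endloop
endfacet
facet normal 0.083 -0.197 0.977
outer loop
vertex -0.796 1.872 -1.0
vertex -0.218 2.021 -1.019
vertex -0.678 2.63 -0.857
endloop
endfacet

endsolid


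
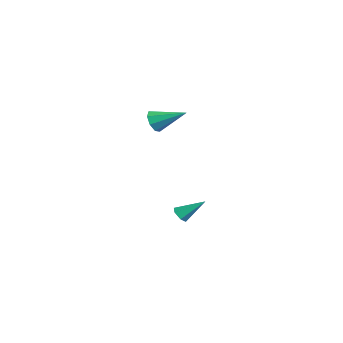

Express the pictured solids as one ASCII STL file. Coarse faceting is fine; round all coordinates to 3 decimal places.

solid 
facet normal -0.395 -0.824 -0.406
outer loop
vertex -0.935 1.783 3.173
vertex -1.436 1.82 3.585
vertex -1.311 2.053 2.991
endloop
endfacet
facet normal 0.626 0.434 -0.648
outer loop
vertex -0.935 1.783 3.173
vertex -1.311 2.053 2.991
vertex -0.784 3.18 4.255
endloop
endfacet
facet normal -0.394 -0.825 -0.406
outer loop
vertex -1.311 2.053 2.991
vertex -1.436 1.82 3.585
vertex -1.761 2.186 3.157
endloop
endfacet
facet normal -0.022 0.751 -0.660
outer loop
vertex -1.311 2.053 2.991
vertex -1.761 2.186 3.157
vertex -0.784 3.18 4.255
endloop
endfacet
facet normal -0.395 -0.825 -0.405
outer loop
vertex -1.761 2.186 3.157
vertex -1.436 1.82 3.585
vertex -2.02 2.105 3.574
endloop
endfacet
facet normal -0.576 0.792 -0.204
outer loop
vertex -1.761 2.186 3.157
vertex -2.02 2.105 3.574
vertex -0.784 3.18 4.255
endloop
endfacet
facet normal -0.395 -0.824 -0.406
outer loop
vertex -2.02 2.105 3.574
vertex -1.436 1.82 3.585
vertex -1.937 1.857 3.997
endloop
endfacet
facet normal -0.714 0.534 0.453
outer loop
vertex -2.02 2.105 3.574
vertex -1.937 1.857 3.997
vertex -0.784 3.18 4.255
endloop
endfacet
facet normal -0.395 -0.824 -0.406
outer loop
vertex -1.937 1.857 3.997
vertex -1.436 1.82 3.585
vertex -1.561 1.587 4.179
endloop
endfacet
facet normal -0.355 0.129 0.926
outer loop
vertex -1.937 1.857 3.997
vertex -1.561 1.587 4.179
vertex -0.784 3.18 4.255
endloop
endfacet
facet normal -0.394 -0.825 -0.406
outer loop
vertex -1.561 1.587 4.179
vertex -1.436 1.82 3.585
vertex -1.111 1.454 4.013
endloop
endfacet
facet normal 0.291 -0.187 0.938
outer loop
vertex -1.561 1.587 4.179
vertex -1.111 1.454 4.013
vertex -0.784 3.18 4.255
endloop
endfacet
facet normal -0.395 -0.825 -0.405
outer loop
vertex -1.111 1.454 4.013
vertex -1.436 1.82 3.585
vertex -0.852 1.535 3.596
endloop
endfacet
facet normal 0.846 -0.228 0.481
outer loop
vertex -1.111 1.454 4.013
vertex -0.852 1.535 3.596
vertex -0.784 3.18 4.255
endloop
endfacet
facet normal -0.395 -0.824 -0.406
outer loop
vertex -0.852 1.535 3.596
vertex -1.436 1.82 3.585
vertex -0.935 1.783 3.173
endloop
endfacet
facet normal 0.984 0.030 -0.176
outer loop
vertex -0.852 1.535 3.596
vertex -0.935 1.783 3.173
vertex -0.784 3.18 4.255
endloop
endfacet
facet normal -0.183 -0.775 -0.605
outer loop
vertex -2.986 2.988 -2.758
vertex -3.266 3.282 -3.05
vertex -2.776 3.235 -3.138
endloop
endfacet
facet normal 0.904 -0.161 0.395
outer loop
vertex -2.986 2.988 -2.758
vertex -2.776 3.235 -3.138
vertex -2.994 4.438 -2.15
endloop
endfacet
facet normal -0.183 -0.776 -0.604
outer loop
vertex -2.776 3.235 -3.138
vertex -3.266 3.282 -3.05
vertex -3.055 3.529 -3.431
endloop
endfacet
facet normal 0.828 0.437 -0.350
outer loop
vertex -2.776 3.235 -3.138
vertex -3.055 3.529 -3.431
vertex -2.994 4.438 -2.15
endloop
endfacet
facet normal -0.183 -0.776 -0.604
outer loop
vertex -3.055 3.529 -3.431
vertex -3.266 3.282 -3.05
vertex -3.545 3.576 -3.343
endloop
endfacet
facet normal -0.025 0.816 -0.578
outer loop
vertex -3.055 3.529 -3.431
vertex -3.545 3.576 -3.343
vertex -2.994 4.438 -2.15
endloop
endfacet
facet normal -0.183 -0.776 -0.604
outer loop
vertex -3.545 3.576 -3.343
vertex -3.266 3.282 -3.05
vertex -3.756 3.329 -2.962
endloop
endfacet
facet normal -0.802 0.594 -0.059
outer loop
vertex -3.545 3.576 -3.343
vertex -3.756 3.329 -2.962
vertex -2.994 4.438 -2.15
endloop
endfacet
facet normal -0.183 -0.775 -0.605
outer loop
vertex -3.756 3.329 -2.962
vertex -3.266 3.282 -3.05
vertex -3.476 3.035 -2.67
endloop
endfacet
facet normal -0.725 -0.006 0.689
outer loop
vertex -3.756 3.329 -2.962
vertex -3.476 3.035 -2.67
vertex -2.994 4.438 -2.15
endloop
endfacet
facet normal -0.183 -0.775 -0.605
outer loop
vertex -3.476 3.035 -2.67
vertex -3.266 3.282 -3.05
vertex -2.986 2.988 -2.758
endloop
endfacet
facet normal 0.128 -0.383 0.915
outer loop
vertex -3.476 3.035 -2.67
vertex -2.986 2.988 -2.758
vertex -2.994 4.438 -2.15
endloop
endfacet

endsolid


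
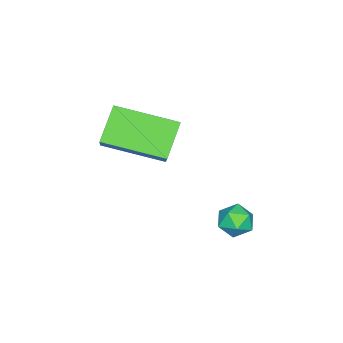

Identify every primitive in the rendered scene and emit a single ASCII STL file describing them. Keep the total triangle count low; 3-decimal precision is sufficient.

solid 
facet normal -0.730 -0.033 0.683
outer loop
vertex 0.851 -2.465 1.572
vertex 0.299 -0.446 1.081
vertex -0.327 -3.101 0.282
endloop
endfacet
facet normal 0.257 -0.939 0.228
outer loop
vertex 0.701 -3.054 -0.681
vertex 0.851 -2.465 1.572
vertex -0.327 -3.101 0.282
endloop
endfacet
facet normal -0.729 -0.034 0.683
outer loop
vertex -0.327 -3.101 0.282
vertex 0.299 -0.446 1.081
vertex -0.88 -1.082 -0.209
endloop
endfacet
facet normal -0.634 -0.342 -0.693
outer loop
vertex -0.88 -1.082 -0.209
vertex 0.701 -3.054 -0.681
vertex -0.327 -3.101 0.282
endloop
endfacet
facet normal 0.634 0.342 0.694
outer loop
vertex 0.851 -2.465 1.572
vertex 1.327 -0.399 0.118
vertex 0.299 -0.446 1.081
endloop
endfacet
facet normal 0.257 -0.939 0.228
outer loop
vertex 1.88 -2.418 0.609
vertex 0.851 -2.465 1.572
vertex 0.701 -3.054 -0.681
endloop
endfacet
facet normal 0.634 0.342 0.694
outer loop
vertex 1.88 -2.418 0.609
vertex 1.327 -0.399 0.118
vertex 0.851 -2.465 1.572
endloop
endfacet
facet normal -0.257 0.939 -0.228
outer loop
vertex 0.299 -0.446 1.081
vertex 1.327 -0.399 0.118
vertex -0.88 -1.082 -0.209
endloop
endfacet
facet normal -0.634 -0.342 -0.694
outer loop
vertex 0.149 -1.035 -1.172
vertex 0.701 -3.054 -0.681
vertex -0.88 -1.082 -0.209
endloop
endfacet
facet normal -0.257 0.939 -0.229
outer loop
vertex -0.88 -1.082 -0.209
vertex 1.327 -0.399 0.118
vertex 0.149 -1.035 -1.172
endloop
endfacet
facet normal 0.730 0.033 -0.683
outer loop
vertex 0.149 -1.035 -1.172
vertex 1.88 -2.418 0.609
vertex 0.701 -3.054 -0.681
endloop
endfacet
facet normal 0.730 0.034 -0.683
outer loop
vertex 1.327 -0.399 0.118
vertex 1.88 -2.418 0.609
vertex 0.149 -1.035 -1.172
endloop
endfacet
facet normal -0.322 0.930 0.179
outer loop
vertex 0.447 2.096 -3.117
vertex -0.131 1.854 -2.9
vertex 0.37 1.946 -2.476
endloop
endfacet
facet normal 0.386 0.887 0.254
outer loop
vertex 0.447 2.096 -3.117
vertex 0.37 1.946 -2.476
vertex 0.933 1.79 -2.787
endloop
endfacet
facet normal 0.661 0.657 -0.364
outer loop
vertex 0.447 2.096 -3.117
vertex 0.933 1.79 -2.787
vertex 0.781 1.601 -3.404
endloop
endfacet
facet normal 0.120 0.557 -0.822
outer loop
vertex 0.447 2.096 -3.117
vertex 0.781 1.601 -3.404
vertex 0.123 1.641 -3.473
endloop
endfacet
facet normal -0.486 0.726 -0.486
outer loop
vertex 0.447 2.096 -3.117
vertex 0.123 1.641 -3.473
vertex -0.131 1.854 -2.9
endloop
endfacet
facet normal 0.526 0.397 0.753
outer loop
vertex 0.933 1.79 -2.787
vertex 0.37 1.946 -2.476
vertex 0.657 1.359 -2.367
endloop
endfacet
facet normal -0.620 0.466 0.631
outer loop
vertex 0.37 1.946 -2.476
vertex -0.131 1.854 -2.9
vertex -0.001 1.399 -2.436
endloop
endfacet
facet normal -0.886 0.136 -0.443
outer loop
vertex -0.131 1.854 -2.9
vertex 0.123 1.641 -3.473
vertex -0.153 1.21 -3.053
endloop
endfacet
facet normal 0.095 -0.137 -0.986
outer loop
vertex 0.123 1.641 -3.473
vertex 0.781 1.601 -3.404
vertex 0.41 1.054 -3.364
endloop
endfacet
facet normal 0.969 0.025 -0.246
outer loop
vertex 0.781 1.601 -3.404
vertex 0.933 1.79 -2.787
vertex 0.911 1.146 -2.94
endloop
endfacet
facet normal -0.120 -0.557 0.822
outer loop
vertex 0.333 0.904 -2.723
vertex 0.657 1.359 -2.367
vertex -0.001 1.399 -2.436
endloop
endfacet
facet normal -0.661 -0.657 0.364
outer loop
vertex 0.333 0.904 -2.723
vertex -0.001 1.399 -2.436
vertex -0.153 1.21 -3.053
endloop
endfacet
facet normal -0.386 -0.887 -0.254
outer loop
vertex 0.333 0.904 -2.723
vertex -0.153 1.21 -3.053
vertex 0.41 1.054 -3.364
endloop
endfacet
facet normal 0.322 -0.930 -0.179
outer loop
vertex 0.333 0.904 -2.723
vertex 0.41 1.054 -3.364
vertex 0.911 1.146 -2.94
endloop
endfacet
facet normal 0.486 -0.726 0.486
outer loop
vertex 0.333 0.904 -2.723
vertex 0.911 1.146 -2.94
vertex 0.657 1.359 -2.367
endloop
endfacet
facet normal -0.095 0.137 0.986
outer loop
vertex -0.001 1.399 -2.436
vertex 0.657 1.359 -2.367
vertex 0.37 1.946 -2.476
endloop
endfacet
facet normal -0.969 -0.025 0.246
outer loop
vertex -0.153 1.21 -3.053
vertex -0.001 1.399 -2.436
vertex -0.131 1.854 -2.9
endloop
endfacet
facet normal -0.526 -0.397 -0.753
outer loop
vertex 0.41 1.054 -3.364
vertex -0.153 1.21 -3.053
vertex 0.123 1.641 -3.473
endloop
endfacet
facet normal 0.620 -0.466 -0.631
outer loop
vertex 0.911 1.146 -2.94
vertex 0.41 1.054 -3.364
vertex 0.781 1.601 -3.404
endloop
endfacet
facet normal 0.886 -0.136 0.443
outer loop
vertex 0.657 1.359 -2.367
vertex 0.911 1.146 -2.94
vertex 0.933 1.79 -2.787
endloop
endfacet

endsolid


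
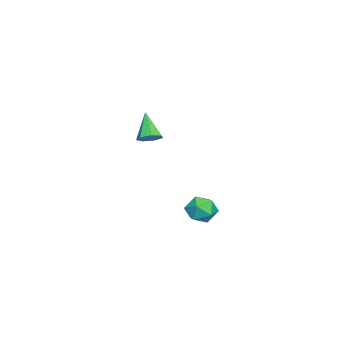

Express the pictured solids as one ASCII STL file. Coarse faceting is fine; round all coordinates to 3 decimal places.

solid 
facet normal 0.510 0.288 -0.810
outer loop
vertex -1.878 -0.342 0.289
vertex -2.328 -0.066 0.104
vertex -1.914 0.121 0.431
endloop
endfacet
facet normal 0.637 -0.180 0.749
outer loop
vertex -1.878 -0.342 0.289
vertex -1.914 0.121 0.431
vertex -3.052 -0.474 1.256
endloop
endfacet
facet normal 0.510 0.288 -0.810
outer loop
vertex -1.914 0.121 0.431
vertex -2.328 -0.066 0.104
vertex -2.262 0.444 0.327
endloop
endfacet
facet normal 0.279 0.554 0.785
outer loop
vertex -1.914 0.121 0.431
vertex -2.262 0.444 0.327
vertex -3.052 -0.474 1.256
endloop
endfacet
facet normal 0.510 0.288 -0.811
outer loop
vertex -2.262 0.444 0.327
vertex -2.328 -0.066 0.104
vertex -2.66 0.383 0.055
endloop
endfacet
facet normal -0.418 0.798 0.433
outer loop
vertex -2.262 0.444 0.327
vertex -2.66 0.383 0.055
vertex -3.052 -0.474 1.256
endloop
endfacet
facet normal 0.510 0.288 -0.811
outer loop
vertex -2.66 0.383 0.055
vertex -2.328 -0.066 0.104
vertex -2.808 -0.016 -0.18
endloop
endfacet
facet normal -0.929 0.368 -0.040
outer loop
vertex -2.66 0.383 0.055
vertex -2.808 -0.016 -0.18
vertex -3.052 -0.474 1.256
endloop
endfacet
facet normal 0.510 0.287 -0.811
outer loop
vertex -2.808 -0.016 -0.18
vertex -2.328 -0.066 0.104
vertex -2.595 -0.453 -0.201
endloop
endfacet
facet normal -0.869 -0.410 -0.278
outer loop
vertex -2.808 -0.016 -0.18
vertex -2.595 -0.453 -0.201
vertex -3.052 -0.474 1.256
endloop
endfacet
facet normal 0.509 0.288 -0.811
outer loop
vertex -2.595 -0.453 -0.201
vertex -2.328 -0.066 0.104
vertex -2.181 -0.597 0.008
endloop
endfacet
facet normal -0.281 -0.954 -0.102
outer loop
vertex -2.595 -0.453 -0.201
vertex -2.181 -0.597 0.008
vertex -3.052 -0.474 1.256
endloop
endfacet
facet normal 0.510 0.288 -0.811
outer loop
vertex -2.181 -0.597 0.008
vertex -2.328 -0.066 0.104
vertex -1.878 -0.342 0.289
endloop
endfacet
facet normal 0.388 -0.851 0.354
outer loop
vertex -2.181 -0.597 0.008
vertex -1.878 -0.342 0.289
vertex -3.052 -0.474 1.256
endloop
endfacet
facet normal -0.502 0.743 0.443
outer loop
vertex 2.626 4.104 -1.376
vertex 2.298 3.643 -0.974
vertex 2.898 3.923 -0.764
endloop
endfacet
facet normal 0.141 0.965 0.223
outer loop
vertex 2.626 4.104 -1.376
vertex 2.898 3.923 -0.764
vertex 3.308 3.991 -1.319
endloop
endfacet
facet normal 0.182 0.857 -0.481
outer loop
vertex 2.626 4.104 -1.376
vertex 3.308 3.991 -1.319
vertex 2.962 3.754 -1.872
endloop
endfacet
facet normal -0.435 0.570 -0.697
outer loop
vertex 2.626 4.104 -1.376
vertex 2.962 3.754 -1.872
vertex 2.338 3.539 -1.658
endloop
endfacet
facet normal -0.857 0.500 -0.126
outer loop
vertex 2.626 4.104 -1.376
vertex 2.338 3.539 -1.658
vertex 2.298 3.643 -0.974
endloop
endfacet
facet normal 0.635 0.555 0.537
outer loop
vertex 3.308 3.991 -1.319
vertex 2.898 3.923 -0.764
vertex 3.402 3.461 -0.882
endloop
endfacet
facet normal -0.405 0.198 0.893
outer loop
vertex 2.898 3.923 -0.764
vertex 2.298 3.643 -0.974
vertex 2.778 3.246 -0.668
endloop
endfacet
facet normal -0.980 -0.196 -0.027
outer loop
vertex 2.298 3.643 -0.974
vertex 2.338 3.539 -1.658
vertex 2.432 3.009 -1.221
endloop
endfacet
facet normal -0.298 -0.082 -0.951
outer loop
vertex 2.338 3.539 -1.658
vertex 2.962 3.754 -1.872
vertex 2.842 3.077 -1.776
endloop
endfacet
facet normal 0.701 0.383 -0.602
outer loop
vertex 2.962 3.754 -1.872
vertex 3.308 3.991 -1.319
vertex 3.442 3.357 -1.566
endloop
endfacet
facet normal 0.435 -0.570 0.697
outer loop
vertex 3.114 2.896 -1.164
vertex 3.402 3.461 -0.882
vertex 2.778 3.246 -0.668
endloop
endfacet
facet normal -0.182 -0.857 0.481
outer loop
vertex 3.114 2.896 -1.164
vertex 2.778 3.246 -0.668
vertex 2.432 3.009 -1.221
endloop
endfacet
facet normal -0.141 -0.965 -0.223
outer loop
vertex 3.114 2.896 -1.164
vertex 2.432 3.009 -1.221
vertex 2.842 3.077 -1.776
endloop
endfacet
facet normal 0.502 -0.743 -0.443
outer loop
vertex 3.114 2.896 -1.164
vertex 2.842 3.077 -1.776
vertex 3.442 3.357 -1.566
endloop
endfacet
facet normal 0.857 -0.500 0.126
outer loop
vertex 3.114 2.896 -1.164
vertex 3.442 3.357 -1.566
vertex 3.402 3.461 -0.882
endloop
endfacet
facet normal 0.298 0.082 0.951
outer loop
vertex 2.778 3.246 -0.668
vertex 3.402 3.461 -0.882
vertex 2.898 3.923 -0.764
endloop
endfacet
facet normal -0.701 -0.383 0.602
outer loop
vertex 2.432 3.009 -1.221
vertex 2.778 3.246 -0.668
vertex 2.298 3.643 -0.974
endloop
endfacet
facet normal -0.635 -0.555 -0.537
outer loop
vertex 2.842 3.077 -1.776
vertex 2.432 3.009 -1.221
vertex 2.338 3.539 -1.658
endloop
endfacet
facet normal 0.405 -0.198 -0.893
outer loop
vertex 3.442 3.357 -1.566
vertex 2.842 3.077 -1.776
vertex 2.962 3.754 -1.872
endloop
endfacet
facet normal 0.980 0.196 0.027
outer loop
vertex 3.402 3.461 -0.882
vertex 3.442 3.357 -1.566
vertex 3.308 3.991 -1.319
endloop
endfacet

endsolid


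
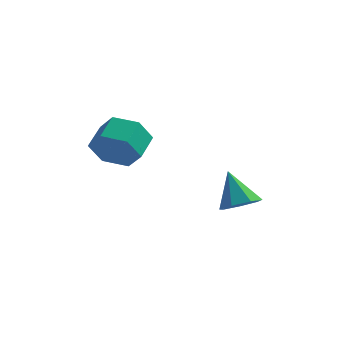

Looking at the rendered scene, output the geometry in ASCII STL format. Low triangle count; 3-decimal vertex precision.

solid 
facet normal 0.417 -0.354 -0.838
outer loop
vertex 3.379 2.656 0.988
vertex 2.581 2.455 0.676
vertex 3.032 3.204 0.584
endloop
endfacet
facet normal 0.542 0.693 0.475
outer loop
vertex 3.379 2.656 0.988
vertex 3.032 3.204 0.584
vertex 1.859 3.065 2.124
endloop
endfacet
facet normal 0.417 -0.354 -0.837
outer loop
vertex 3.032 3.204 0.584
vertex 2.581 2.455 0.676
vertex 2.346 3.188 0.249
endloop
endfacet
facet normal -0.049 0.997 0.053
outer loop
vertex 3.032 3.204 0.584
vertex 2.346 3.188 0.249
vertex 1.859 3.065 2.124
endloop
endfacet
facet normal 0.418 -0.353 -0.837
outer loop
vertex 2.346 3.188 0.249
vertex 2.581 2.455 0.676
vertex 1.837 2.619 0.235
endloop
endfacet
facet normal -0.735 0.661 -0.148
outer loop
vertex 2.346 3.188 0.249
vertex 1.837 2.619 0.235
vertex 1.859 3.065 2.124
endloop
endfacet
facet normal 0.418 -0.353 -0.837
outer loop
vertex 1.837 2.619 0.235
vertex 2.581 2.455 0.676
vertex 1.888 1.926 0.553
endloop
endfacet
facet normal -0.998 -0.061 0.026
outer loop
vertex 1.837 2.619 0.235
vertex 1.888 1.926 0.553
vertex 1.859 3.065 2.124
endloop
endfacet
facet normal 0.418 -0.353 -0.837
outer loop
vertex 1.888 1.926 0.553
vertex 2.581 2.455 0.676
vertex 2.461 1.631 0.963
endloop
endfacet
facet normal -0.640 -0.628 0.443
outer loop
vertex 1.888 1.926 0.553
vertex 2.461 1.631 0.963
vertex 1.859 3.065 2.124
endloop
endfacet
facet normal 0.418 -0.353 -0.837
outer loop
vertex 2.461 1.631 0.963
vertex 2.581 2.455 0.676
vertex 3.124 1.956 1.157
endloop
endfacet
facet normal 0.068 -0.610 0.789
outer loop
vertex 2.461 1.631 0.963
vertex 3.124 1.956 1.157
vertex 1.859 3.065 2.124
endloop
endfacet
facet normal 0.417 -0.354 -0.837
outer loop
vertex 3.124 1.956 1.157
vertex 2.581 2.455 0.676
vertex 3.379 2.656 0.988
endloop
endfacet
facet normal 0.595 -0.023 0.804
outer loop
vertex 3.124 1.956 1.157
vertex 3.379 2.656 0.988
vertex 1.859 3.065 2.124
endloop
endfacet
facet normal -0.039 -0.900 -0.435
outer loop
vertex -1.293 0.441 4.323
vertex -1.956 0.835 3.567
vertex -0.887 0.862 3.415
endloop
endfacet
facet normal 0.926 -0.197 0.323
outer loop
vertex -1.293 0.441 4.323
vertex -0.887 0.862 3.415
vertex -1.241 1.61 4.888
endloop
endfacet
facet normal 0.926 -0.197 0.323
outer loop
vertex -1.241 1.61 4.888
vertex -0.887 0.862 3.415
vertex -0.835 2.031 3.981
endloop
endfacet
facet normal 0.040 0.899 0.435
outer loop
vertex -1.241 1.61 4.888
vertex -0.835 2.031 3.981
vertex -1.904 2.005 4.133
endloop
endfacet
facet normal -0.039 -0.899 -0.436
outer loop
vertex -0.887 0.862 3.415
vertex -1.956 0.835 3.567
vertex -1.55 1.257 2.659
endloop
endfacet
facet normal 0.789 0.239 -0.567
outer loop
vertex -0.887 0.862 3.415
vertex -1.55 1.257 2.659
vertex -0.835 2.031 3.981
endloop
endfacet
facet normal 0.789 0.239 -0.567
outer loop
vertex -0.835 2.031 3.981
vertex -1.55 1.257 2.659
vertex -1.498 2.426 3.225
endloop
endfacet
facet normal 0.040 0.900 0.435
outer loop
vertex -0.835 2.031 3.981
vertex -1.498 2.426 3.225
vertex -1.904 2.005 4.133
endloop
endfacet
facet normal -0.040 -0.899 -0.436
outer loop
vertex -1.55 1.257 2.659
vertex -1.956 0.835 3.567
vertex -2.619 1.23 2.812
endloop
endfacet
facet normal -0.138 0.437 -0.889
outer loop
vertex -1.55 1.257 2.659
vertex -2.619 1.23 2.812
vertex -1.498 2.426 3.225
endloop
endfacet
facet normal -0.137 0.436 -0.889
outer loop
vertex -1.498 2.426 3.225
vertex -2.619 1.23 2.812
vertex -2.567 2.399 3.377
endloop
endfacet
facet normal 0.039 0.900 0.435
outer loop
vertex -1.498 2.426 3.225
vertex -2.567 2.399 3.377
vertex -1.904 2.005 4.133
endloop
endfacet
facet normal -0.040 -0.899 -0.435
outer loop
vertex -2.619 1.23 2.812
vertex -1.956 0.835 3.567
vertex -3.025 0.809 3.719
endloop
endfacet
facet normal -0.926 0.197 -0.323
outer loop
vertex -2.619 1.23 2.812
vertex -3.025 0.809 3.719
vertex -2.567 2.399 3.377
endloop
endfacet
facet normal -0.926 0.197 -0.322
outer loop
vertex -2.567 2.399 3.377
vertex -3.025 0.809 3.719
vertex -2.973 1.978 4.285
endloop
endfacet
facet normal 0.039 0.900 0.435
outer loop
vertex -2.567 2.399 3.377
vertex -2.973 1.978 4.285
vertex -1.904 2.005 4.133
endloop
endfacet
facet normal -0.040 -0.900 -0.435
outer loop
vertex -3.025 0.809 3.719
vertex -1.956 0.835 3.567
vertex -2.362 0.414 4.475
endloop
endfacet
facet normal -0.789 -0.239 0.567
outer loop
vertex -3.025 0.809 3.719
vertex -2.362 0.414 4.475
vertex -2.973 1.978 4.285
endloop
endfacet
facet normal -0.789 -0.239 0.567
outer loop
vertex -2.973 1.978 4.285
vertex -2.362 0.414 4.475
vertex -2.31 1.583 5.041
endloop
endfacet
facet normal 0.039 0.899 0.436
outer loop
vertex -2.973 1.978 4.285
vertex -2.31 1.583 5.041
vertex -1.904 2.005 4.133
endloop
endfacet
facet normal -0.039 -0.900 -0.435
outer loop
vertex -2.362 0.414 4.475
vertex -1.956 0.835 3.567
vertex -1.293 0.441 4.323
endloop
endfacet
facet normal 0.137 -0.437 0.889
outer loop
vertex -2.362 0.414 4.475
vertex -1.293 0.441 4.323
vertex -2.31 1.583 5.041
endloop
endfacet
facet normal 0.138 -0.436 0.889
outer loop
vertex -2.31 1.583 5.041
vertex -1.293 0.441 4.323
vertex -1.241 1.61 4.888
endloop
endfacet
facet normal 0.040 0.899 0.436
outer loop
vertex -2.31 1.583 5.041
vertex -1.241 1.61 4.888
vertex -1.904 2.005 4.133
endloop
endfacet

endsolid


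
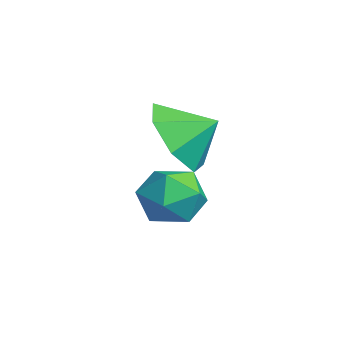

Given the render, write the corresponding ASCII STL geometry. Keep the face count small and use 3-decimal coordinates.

solid 
facet normal 0.219 0.912 0.348
outer loop
vertex -1.798 -1.837 -1.738
vertex -2.005 -2.088 -0.951
vertex -1.204 -2.174 -1.229
endloop
endfacet
facet normal 0.619 0.753 -0.223
outer loop
vertex -1.798 -1.837 -1.738
vertex -1.204 -2.174 -1.229
vertex -1.234 -2.393 -2.052
endloop
endfacet
facet normal 0.180 0.616 -0.767
outer loop
vertex -1.798 -1.837 -1.738
vertex -1.234 -2.393 -2.052
vertex -2.052 -2.441 -2.282
endloop
endfacet
facet normal -0.491 0.688 -0.535
outer loop
vertex -1.798 -1.837 -1.738
vertex -2.052 -2.441 -2.282
vertex -2.529 -2.253 -1.602
endloop
endfacet
facet normal -0.467 0.871 0.155
outer loop
vertex -1.798 -1.837 -1.738
vertex -2.529 -2.253 -1.602
vertex -2.005 -2.088 -0.951
endloop
endfacet
facet normal 0.984 0.159 -0.078
outer loop
vertex -1.234 -2.393 -2.052
vertex -1.204 -2.174 -1.229
vertex -1.091 -2.987 -1.458
endloop
endfacet
facet normal 0.338 0.413 0.846
outer loop
vertex -1.204 -2.174 -1.229
vertex -2.005 -2.088 -0.951
vertex -1.568 -2.799 -0.778
endloop
endfacet
facet normal -0.772 0.347 0.533
outer loop
vertex -2.005 -2.088 -0.951
vertex -2.529 -2.253 -1.602
vertex -2.386 -2.847 -1.008
endloop
endfacet
facet normal -0.811 0.052 -0.583
outer loop
vertex -2.529 -2.253 -1.602
vertex -2.052 -2.441 -2.282
vertex -2.416 -3.066 -1.831
endloop
endfacet
facet normal 0.274 -0.065 -0.960
outer loop
vertex -2.052 -2.441 -2.282
vertex -1.234 -2.393 -2.052
vertex -1.615 -3.152 -2.109
endloop
endfacet
facet normal 0.491 -0.688 0.535
outer loop
vertex -1.822 -3.403 -1.322
vertex -1.091 -2.987 -1.458
vertex -1.568 -2.799 -0.778
endloop
endfacet
facet normal -0.180 -0.616 0.767
outer loop
vertex -1.822 -3.403 -1.322
vertex -1.568 -2.799 -0.778
vertex -2.386 -2.847 -1.008
endloop
endfacet
facet normal -0.619 -0.753 0.223
outer loop
vertex -1.822 -3.403 -1.322
vertex -2.386 -2.847 -1.008
vertex -2.416 -3.066 -1.831
endloop
endfacet
facet normal -0.219 -0.912 -0.348
outer loop
vertex -1.822 -3.403 -1.322
vertex -2.416 -3.066 -1.831
vertex -1.615 -3.152 -2.109
endloop
endfacet
facet normal 0.467 -0.871 -0.155
outer loop
vertex -1.822 -3.403 -1.322
vertex -1.615 -3.152 -2.109
vertex -1.091 -2.987 -1.458
endloop
endfacet
facet normal 0.811 -0.052 0.583
outer loop
vertex -1.568 -2.799 -0.778
vertex -1.091 -2.987 -1.458
vertex -1.204 -2.174 -1.229
endloop
endfacet
facet normal -0.274 0.065 0.960
outer loop
vertex -2.386 -2.847 -1.008
vertex -1.568 -2.799 -0.778
vertex -2.005 -2.088 -0.951
endloop
endfacet
facet normal -0.984 -0.159 0.078
outer loop
vertex -2.416 -3.066 -1.831
vertex -2.386 -2.847 -1.008
vertex -2.529 -2.253 -1.602
endloop
endfacet
facet normal -0.338 -0.413 -0.846
outer loop
vertex -1.615 -3.152 -2.109
vertex -2.416 -3.066 -1.831
vertex -2.052 -2.441 -2.282
endloop
endfacet
facet normal 0.772 -0.347 -0.533
outer loop
vertex -1.091 -2.987 -1.458
vertex -1.615 -3.152 -2.109
vertex -1.234 -2.393 -2.052
endloop
endfacet
facet normal -0.324 -0.791 -0.519
outer loop
vertex -0.718 -2.435 -0.378
vertex -1.462 -2.595 0.33
vertex -1.502 -2.014 -0.531
endloop
endfacet
facet normal 0.496 0.830 -0.256
outer loop
vertex -0.718 -2.435 -0.378
vertex -1.502 -2.014 -0.531
vertex -1.138 -1.805 0.85
endloop
endfacet
facet normal -0.325 -0.791 -0.519
outer loop
vertex -1.502 -2.014 -0.531
vertex -1.462 -2.595 0.33
vertex -2.255 -2.03 -0.035
endloop
endfacet
facet normal -0.102 0.987 -0.123
outer loop
vertex -1.502 -2.014 -0.531
vertex -2.255 -2.03 -0.035
vertex -1.138 -1.805 0.85
endloop
endfacet
facet normal -0.324 -0.791 -0.519
outer loop
vertex -2.255 -2.03 -0.035
vertex -1.462 -2.595 0.33
vertex -2.412 -2.472 0.736
endloop
endfacet
facet normal -0.457 0.809 0.371
outer loop
vertex -2.255 -2.03 -0.035
vertex -2.412 -2.472 0.736
vertex -1.138 -1.805 0.85
endloop
endfacet
facet normal -0.324 -0.791 -0.519
outer loop
vertex -2.412 -2.472 0.736
vertex -1.462 -2.595 0.33
vertex -1.853 -3.007 1.202
endloop
endfacet
facet normal -0.300 0.428 0.852
outer loop
vertex -2.412 -2.472 0.736
vertex -1.853 -3.007 1.202
vertex -1.138 -1.805 0.85
endloop
endfacet
facet normal -0.325 -0.791 -0.519
outer loop
vertex -1.853 -3.007 1.202
vertex -1.462 -2.595 0.33
vertex -1.0 -3.232 1.011
endloop
endfacet
facet normal 0.250 0.132 0.959
outer loop
vertex -1.853 -3.007 1.202
vertex -1.0 -3.232 1.011
vertex -1.138 -1.805 0.85
endloop
endfacet
facet normal -0.324 -0.791 -0.520
outer loop
vertex -1.0 -3.232 1.011
vertex -1.462 -2.595 0.33
vertex -0.495 -2.977 0.308
endloop
endfacet
facet normal 0.778 0.144 0.611
outer loop
vertex -1.0 -3.232 1.011
vertex -0.495 -2.977 0.308
vertex -1.138 -1.805 0.85
endloop
endfacet
facet normal -0.324 -0.791 -0.519
outer loop
vertex -0.495 -2.977 0.308
vertex -1.462 -2.595 0.33
vertex -0.718 -2.435 -0.378
endloop
endfacet
facet normal 0.888 0.455 0.070
outer loop
vertex -0.495 -2.977 0.308
vertex -0.718 -2.435 -0.378
vertex -1.138 -1.805 0.85
endloop
endfacet

endsolid


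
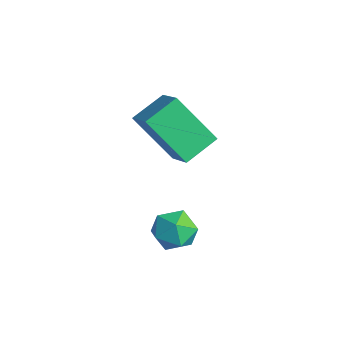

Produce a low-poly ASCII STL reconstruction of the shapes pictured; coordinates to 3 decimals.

solid 
facet normal -0.851 0.087 -0.518
outer loop
vertex -2.216 2.24 3.902
vertex -2.417 3.411 4.429
vertex -1.198 3.103 2.373
endloop
endfacet
facet normal 0.155 -0.901 -0.406
outer loop
vertex -0.083 2.989 3.051
vertex -2.216 2.24 3.902
vertex -1.198 3.103 2.373
endloop
endfacet
facet normal -0.851 0.087 -0.518
outer loop
vertex -1.198 3.103 2.373
vertex -2.417 3.411 4.429
vertex -1.399 4.274 2.9
endloop
endfacet
facet normal 0.502 0.425 -0.753
outer loop
vertex -1.399 4.274 2.9
vertex -0.083 2.989 3.051
vertex -1.198 3.103 2.373
endloop
endfacet
facet normal -0.502 -0.425 0.753
outer loop
vertex -2.216 2.24 3.902
vertex -1.302 3.297 5.107
vertex -2.417 3.411 4.429
endloop
endfacet
facet normal 0.155 -0.901 -0.406
outer loop
vertex -1.101 2.126 4.58
vertex -2.216 2.24 3.902
vertex -0.083 2.989 3.051
endloop
endfacet
facet normal -0.502 -0.425 0.753
outer loop
vertex -1.101 2.126 4.58
vertex -1.302 3.297 5.107
vertex -2.216 2.24 3.902
endloop
endfacet
facet normal -0.155 0.901 0.406
outer loop
vertex -2.417 3.411 4.429
vertex -1.302 3.297 5.107
vertex -1.399 4.274 2.9
endloop
endfacet
facet normal 0.502 0.425 -0.753
outer loop
vertex -0.284 4.16 3.578
vertex -0.083 2.989 3.051
vertex -1.399 4.274 2.9
endloop
endfacet
facet normal -0.155 0.901 0.406
outer loop
vertex -1.399 4.274 2.9
vertex -1.302 3.297 5.107
vertex -0.284 4.16 3.578
endloop
endfacet
facet normal 0.851 -0.087 0.518
outer loop
vertex -0.284 4.16 3.578
vertex -1.101 2.126 4.58
vertex -0.083 2.989 3.051
endloop
endfacet
facet normal 0.851 -0.087 0.518
outer loop
vertex -1.302 3.297 5.107
vertex -1.101 2.126 4.58
vertex -0.284 4.16 3.578
endloop
endfacet
facet normal -0.095 -0.070 0.993
outer loop
vertex 0.41 2.621 1.285
vertex 0.213 1.829 1.21
vertex 0.998 2.049 1.301
endloop
endfacet
facet normal 0.389 0.423 0.819
outer loop
vertex 0.41 2.621 1.285
vertex 0.998 2.049 1.301
vertex 1.116 2.746 0.885
endloop
endfacet
facet normal 0.070 0.911 0.407
outer loop
vertex 0.41 2.621 1.285
vertex 1.116 2.746 0.885
vertex 0.404 2.956 0.537
endloop
endfacet
facet normal -0.613 0.720 0.327
outer loop
vertex 0.41 2.621 1.285
vertex 0.404 2.956 0.537
vertex -0.154 2.39 0.737
endloop
endfacet
facet normal -0.716 0.113 0.689
outer loop
vertex 0.41 2.621 1.285
vertex -0.154 2.39 0.737
vertex 0.213 1.829 1.21
endloop
endfacet
facet normal 0.897 0.105 0.430
outer loop
vertex 1.116 2.746 0.885
vertex 0.998 2.049 1.301
vertex 1.354 2.03 0.563
endloop
endfacet
facet normal 0.112 -0.693 0.712
outer loop
vertex 0.998 2.049 1.301
vertex 0.213 1.829 1.21
vertex 0.796 1.464 0.763
endloop
endfacet
facet normal -0.891 -0.396 0.222
outer loop
vertex 0.213 1.829 1.21
vertex -0.154 2.39 0.737
vertex 0.084 1.674 0.415
endloop
endfacet
facet normal -0.724 0.585 -0.364
outer loop
vertex -0.154 2.39 0.737
vertex 0.404 2.956 0.537
vertex 0.202 2.371 -0.001
endloop
endfacet
facet normal 0.379 0.895 -0.236
outer loop
vertex 0.404 2.956 0.537
vertex 1.116 2.746 0.885
vertex 0.987 2.591 0.09
endloop
endfacet
facet normal 0.613 -0.720 -0.327
outer loop
vertex 0.79 1.799 0.015
vertex 1.354 2.03 0.563
vertex 0.796 1.464 0.763
endloop
endfacet
facet normal -0.070 -0.911 -0.407
outer loop
vertex 0.79 1.799 0.015
vertex 0.796 1.464 0.763
vertex 0.084 1.674 0.415
endloop
endfacet
facet normal -0.389 -0.423 -0.819
outer loop
vertex 0.79 1.799 0.015
vertex 0.084 1.674 0.415
vertex 0.202 2.371 -0.001
endloop
endfacet
facet normal 0.095 0.070 -0.993
outer loop
vertex 0.79 1.799 0.015
vertex 0.202 2.371 -0.001
vertex 0.987 2.591 0.09
endloop
endfacet
facet normal 0.716 -0.113 -0.689
outer loop
vertex 0.79 1.799 0.015
vertex 0.987 2.591 0.09
vertex 1.354 2.03 0.563
endloop
endfacet
facet normal 0.724 -0.585 0.364
outer loop
vertex 0.796 1.464 0.763
vertex 1.354 2.03 0.563
vertex 0.998 2.049 1.301
endloop
endfacet
facet normal -0.379 -0.895 0.236
outer loop
vertex 0.084 1.674 0.415
vertex 0.796 1.464 0.763
vertex 0.213 1.829 1.21
endloop
endfacet
facet normal -0.897 -0.105 -0.430
outer loop
vertex 0.202 2.371 -0.001
vertex 0.084 1.674 0.415
vertex -0.154 2.39 0.737
endloop
endfacet
facet normal -0.112 0.693 -0.712
outer loop
vertex 0.987 2.591 0.09
vertex 0.202 2.371 -0.001
vertex 0.404 2.956 0.537
endloop
endfacet
facet normal 0.891 0.396 -0.222
outer loop
vertex 1.354 2.03 0.563
vertex 0.987 2.591 0.09
vertex 1.116 2.746 0.885
endloop
endfacet

endsolid


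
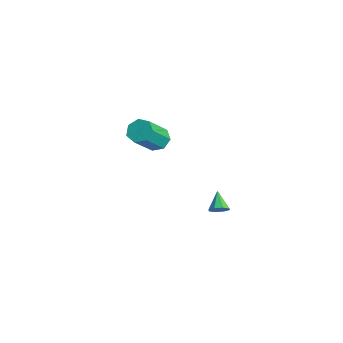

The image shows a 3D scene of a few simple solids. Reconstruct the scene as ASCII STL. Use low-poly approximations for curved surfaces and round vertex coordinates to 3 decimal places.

solid 
facet normal -0.289 0.622 -0.728
outer loop
vertex 2.642 -1.579 2.56
vertex 2.335 -1.166 3.035
vertex 2.992 -1.142 2.795
endloop
endfacet
facet normal 0.765 -0.308 -0.566
outer loop
vertex 2.642 -1.579 2.56
vertex 2.992 -1.142 2.795
vertex 3.192 -2.767 3.951
endloop
endfacet
facet normal 0.764 -0.309 -0.566
outer loop
vertex 3.192 -2.767 3.951
vertex 2.992 -1.142 2.795
vertex 3.542 -2.33 4.185
endloop
endfacet
facet normal 0.289 -0.621 0.728
outer loop
vertex 3.192 -2.767 3.951
vertex 3.542 -2.33 4.185
vertex 2.885 -2.354 4.425
endloop
endfacet
facet normal -0.289 0.621 -0.728
outer loop
vertex 2.992 -1.142 2.795
vertex 2.335 -1.166 3.035
vertex 2.847 -0.723 3.21
endloop
endfacet
facet normal 0.927 0.371 -0.050
outer loop
vertex 2.992 -1.142 2.795
vertex 2.847 -0.723 3.21
vertex 3.542 -2.33 4.185
endloop
endfacet
facet normal 0.928 0.370 -0.052
outer loop
vertex 3.542 -2.33 4.185
vertex 2.847 -0.723 3.21
vertex 3.398 -1.911 4.601
endloop
endfacet
facet normal 0.288 -0.623 0.727
outer loop
vertex 3.542 -2.33 4.185
vertex 3.398 -1.911 4.601
vertex 2.885 -2.354 4.425
endloop
endfacet
facet normal -0.289 0.622 -0.728
outer loop
vertex 2.847 -0.723 3.21
vertex 2.335 -1.166 3.035
vertex 2.317 -0.637 3.494
endloop
endfacet
facet normal 0.394 0.770 0.502
outer loop
vertex 2.847 -0.723 3.21
vertex 2.317 -0.637 3.494
vertex 3.398 -1.911 4.601
endloop
endfacet
facet normal 0.392 0.770 0.504
outer loop
vertex 3.398 -1.911 4.601
vertex 2.317 -0.637 3.494
vertex 2.867 -1.826 4.884
endloop
endfacet
facet normal 0.288 -0.623 0.728
outer loop
vertex 3.398 -1.911 4.601
vertex 2.867 -1.826 4.884
vertex 2.885 -2.354 4.425
endloop
endfacet
facet normal -0.288 0.622 -0.728
outer loop
vertex 2.317 -0.637 3.494
vertex 2.335 -1.166 3.035
vertex 1.8 -0.95 3.431
endloop
endfacet
facet normal -0.439 0.589 0.678
outer loop
vertex 2.317 -0.637 3.494
vertex 1.8 -0.95 3.431
vertex 2.867 -1.826 4.884
endloop
endfacet
facet normal -0.438 0.591 0.678
outer loop
vertex 2.867 -1.826 4.884
vertex 1.8 -0.95 3.431
vertex 2.35 -2.138 4.822
endloop
endfacet
facet normal 0.288 -0.623 0.727
outer loop
vertex 2.867 -1.826 4.884
vertex 2.35 -2.138 4.822
vertex 2.885 -2.354 4.425
endloop
endfacet
facet normal -0.287 0.623 -0.728
outer loop
vertex 1.8 -0.95 3.431
vertex 2.335 -1.166 3.035
vertex 1.685 -1.425 3.07
endloop
endfacet
facet normal -0.939 -0.033 0.343
outer loop
vertex 1.8 -0.95 3.431
vertex 1.685 -1.425 3.07
vertex 2.35 -2.138 4.822
endloop
endfacet
facet normal -0.939 -0.035 0.342
outer loop
vertex 2.35 -2.138 4.822
vertex 1.685 -1.425 3.07
vertex 2.236 -2.613 4.461
endloop
endfacet
facet normal 0.289 -0.622 0.728
outer loop
vertex 2.35 -2.138 4.822
vertex 2.236 -2.613 4.461
vertex 2.885 -2.354 4.425
endloop
endfacet
facet normal -0.287 0.622 -0.728
outer loop
vertex 1.685 -1.425 3.07
vertex 2.335 -1.166 3.035
vertex 2.06 -1.705 2.683
endloop
endfacet
facet normal -0.732 -0.633 -0.251
outer loop
vertex 1.685 -1.425 3.07
vertex 2.06 -1.705 2.683
vertex 2.236 -2.613 4.461
endloop
endfacet
facet normal -0.732 -0.633 -0.251
outer loop
vertex 2.236 -2.613 4.461
vertex 2.06 -1.705 2.683
vertex 2.611 -2.893 4.073
endloop
endfacet
facet normal 0.289 -0.622 0.728
outer loop
vertex 2.236 -2.613 4.461
vertex 2.611 -2.893 4.073
vertex 2.885 -2.354 4.425
endloop
endfacet
facet normal -0.289 0.622 -0.728
outer loop
vertex 2.06 -1.705 2.683
vertex 2.335 -1.166 3.035
vertex 2.642 -1.579 2.56
endloop
endfacet
facet normal 0.025 -0.755 -0.655
outer loop
vertex 2.06 -1.705 2.683
vertex 2.642 -1.579 2.56
vertex 2.611 -2.893 4.073
endloop
endfacet
facet normal 0.026 -0.755 -0.655
outer loop
vertex 2.611 -2.893 4.073
vertex 2.642 -1.579 2.56
vertex 3.192 -2.767 3.951
endloop
endfacet
facet normal 0.288 -0.622 0.728
outer loop
vertex 2.611 -2.893 4.073
vertex 3.192 -2.767 3.951
vertex 2.885 -2.354 4.425
endloop
endfacet
facet normal 0.735 -0.303 -0.607
outer loop
vertex 3.563 1.752 -2.265
vertex 3.209 1.737 -2.686
vertex 3.543 2.118 -2.472
endloop
endfacet
facet normal 0.319 0.480 0.817
outer loop
vertex 3.563 1.752 -2.265
vertex 3.543 2.118 -2.472
vertex 2.371 2.083 -1.994
endloop
endfacet
facet normal 0.734 -0.302 -0.608
outer loop
vertex 3.543 2.118 -2.472
vertex 3.209 1.737 -2.686
vertex 3.327 2.261 -2.804
endloop
endfacet
facet normal 0.108 0.937 0.333
outer loop
vertex 3.543 2.118 -2.472
vertex 3.327 2.261 -2.804
vertex 2.371 2.083 -1.994
endloop
endfacet
facet normal 0.735 -0.302 -0.608
outer loop
vertex 3.327 2.261 -2.804
vertex 3.209 1.737 -2.686
vertex 3.042 2.097 -3.067
endloop
endfacet
facet normal -0.342 0.918 -0.202
outer loop
vertex 3.327 2.261 -2.804
vertex 3.042 2.097 -3.067
vertex 2.371 2.083 -1.994
endloop
endfacet
facet normal 0.735 -0.302 -0.607
outer loop
vertex 3.042 2.097 -3.067
vertex 3.209 1.737 -2.686
vertex 2.855 1.722 -3.107
endloop
endfacet
facet normal -0.767 0.433 -0.474
outer loop
vertex 3.042 2.097 -3.067
vertex 2.855 1.722 -3.107
vertex 2.371 2.083 -1.994
endloop
endfacet
facet normal 0.735 -0.303 -0.607
outer loop
vertex 2.855 1.722 -3.107
vertex 3.209 1.737 -2.686
vertex 2.875 1.356 -2.9
endloop
endfacet
facet normal -0.917 -0.233 -0.323
outer loop
vertex 2.855 1.722 -3.107
vertex 2.875 1.356 -2.9
vertex 2.371 2.083 -1.994
endloop
endfacet
facet normal 0.735 -0.303 -0.607
outer loop
vertex 2.875 1.356 -2.9
vertex 3.209 1.737 -2.686
vertex 3.09 1.213 -2.568
endloop
endfacet
facet normal -0.706 -0.690 0.160
outer loop
vertex 2.875 1.356 -2.9
vertex 3.09 1.213 -2.568
vertex 2.371 2.083 -1.994
endloop
endfacet
facet normal 0.735 -0.303 -0.606
outer loop
vertex 3.09 1.213 -2.568
vertex 3.209 1.737 -2.686
vertex 3.375 1.378 -2.305
endloop
endfacet
facet normal -0.255 -0.670 0.697
outer loop
vertex 3.09 1.213 -2.568
vertex 3.375 1.378 -2.305
vertex 2.371 2.083 -1.994
endloop
endfacet
facet normal 0.734 -0.304 -0.607
outer loop
vertex 3.375 1.378 -2.305
vertex 3.209 1.737 -2.686
vertex 3.563 1.752 -2.265
endloop
endfacet
facet normal 0.168 -0.188 0.968
outer loop
vertex 3.375 1.378 -2.305
vertex 3.563 1.752 -2.265
vertex 2.371 2.083 -1.994
endloop
endfacet

endsolid
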